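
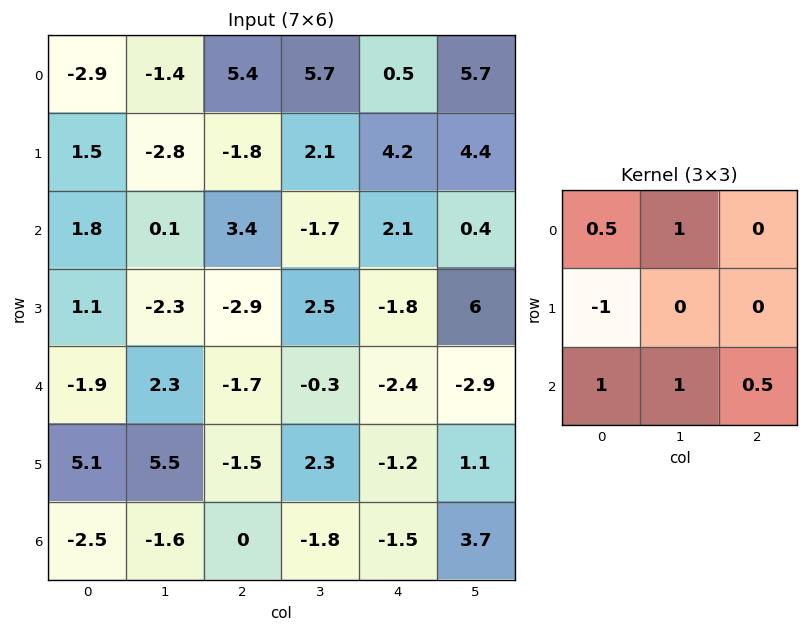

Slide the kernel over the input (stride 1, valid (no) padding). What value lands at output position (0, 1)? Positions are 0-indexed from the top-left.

The receptive field on the input at this output position is [-1.4 5.4 5.7 / -2.8 -1.8 2.1 / 0.1 3.4 -1.7]. Elementwise product with the kernel and sum: -1.4·0.5 + 5.4·1 + -2.8·-1 + 0.1·1 + 3.4·1 + -1.7·0.5.

10.15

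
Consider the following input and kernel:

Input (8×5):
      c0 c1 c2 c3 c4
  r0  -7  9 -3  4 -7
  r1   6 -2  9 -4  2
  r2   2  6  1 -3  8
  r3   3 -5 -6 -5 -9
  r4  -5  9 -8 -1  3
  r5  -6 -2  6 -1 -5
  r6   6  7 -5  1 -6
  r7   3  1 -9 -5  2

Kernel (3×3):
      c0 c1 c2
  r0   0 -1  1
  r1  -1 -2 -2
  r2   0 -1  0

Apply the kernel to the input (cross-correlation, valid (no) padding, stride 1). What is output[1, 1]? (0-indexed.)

The receptive field on the input at this output position is [-2 9 -4 / 6 1 -3 / -5 -6 -5]. Elementwise product with the kernel and sum: 9·-1 + -4·1 + 6·-1 + 1·-2 + -3·-2 + -6·-1.

-9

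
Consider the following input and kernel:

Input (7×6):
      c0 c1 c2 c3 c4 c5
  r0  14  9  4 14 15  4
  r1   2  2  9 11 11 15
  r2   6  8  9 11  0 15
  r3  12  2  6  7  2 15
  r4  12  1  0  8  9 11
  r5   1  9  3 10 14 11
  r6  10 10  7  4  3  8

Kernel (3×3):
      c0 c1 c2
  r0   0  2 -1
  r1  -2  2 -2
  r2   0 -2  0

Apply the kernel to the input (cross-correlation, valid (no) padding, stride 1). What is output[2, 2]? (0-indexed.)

4

The receptive field on the input at this output position is [9 11 0 / 6 7 2 / 0 8 9]. Elementwise product with the kernel and sum: 11·2 + 0·-1 + 6·-2 + 7·2 + 2·-2 + 8·-2.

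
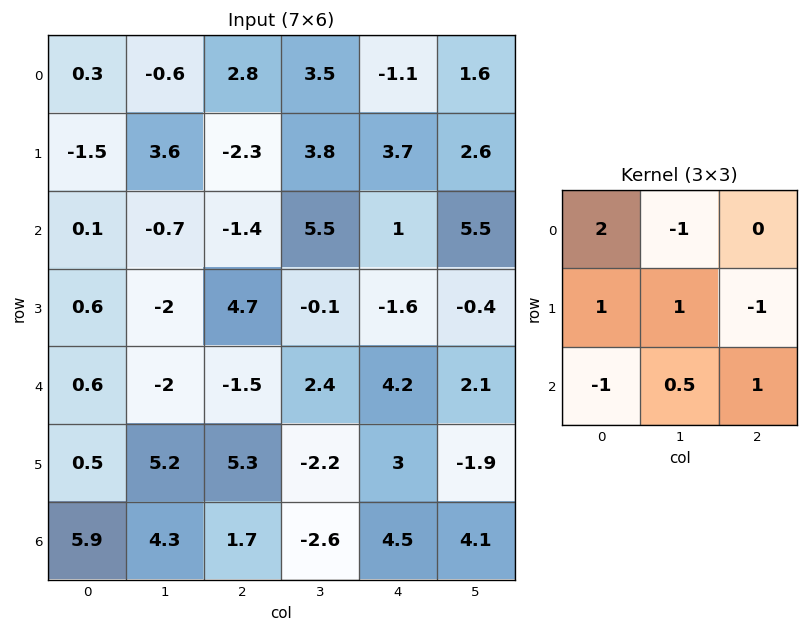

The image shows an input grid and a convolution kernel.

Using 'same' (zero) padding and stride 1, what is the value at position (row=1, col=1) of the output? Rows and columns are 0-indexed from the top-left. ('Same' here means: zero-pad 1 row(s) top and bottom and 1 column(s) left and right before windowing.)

The receptive field on the zero-padded input at this output position is [0.3 -0.6 2.8 / -1.5 3.6 -2.3 / 0.1 -0.7 -1.4]. Elementwise product with the kernel and sum: 0.3·2 + -0.6·-1 + -1.5·1 + 3.6·1 + -2.3·-1 + 0.1·-1 + -0.7·0.5 + -1.4·1.

3.75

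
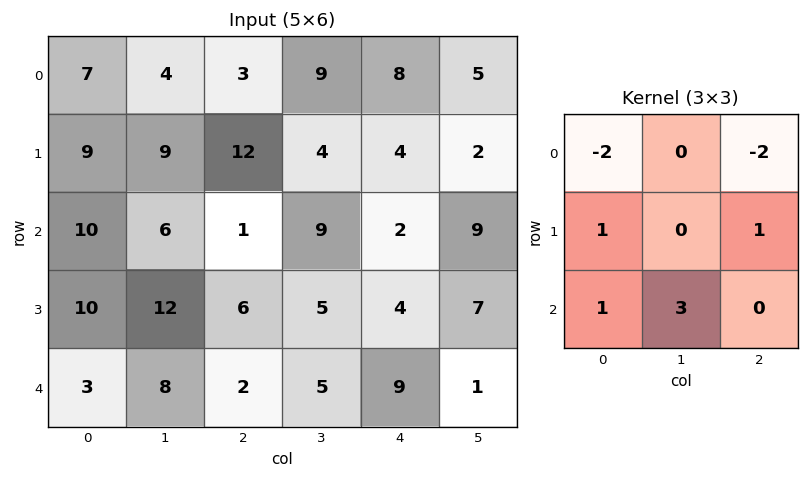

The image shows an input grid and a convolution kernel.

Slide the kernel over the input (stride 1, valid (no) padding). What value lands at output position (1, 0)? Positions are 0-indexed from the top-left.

15

The receptive field on the input at this output position is [9 9 12 / 10 6 1 / 10 12 6]. Elementwise product with the kernel and sum: 9·-2 + 12·-2 + 10·1 + 1·1 + 10·1 + 12·3.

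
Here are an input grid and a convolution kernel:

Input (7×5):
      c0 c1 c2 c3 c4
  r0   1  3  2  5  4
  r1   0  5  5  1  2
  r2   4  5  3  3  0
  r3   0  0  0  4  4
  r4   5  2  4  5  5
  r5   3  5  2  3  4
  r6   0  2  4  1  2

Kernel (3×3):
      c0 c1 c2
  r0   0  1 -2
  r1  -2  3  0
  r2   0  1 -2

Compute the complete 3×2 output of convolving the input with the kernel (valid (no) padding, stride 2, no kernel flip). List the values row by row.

Output[0,0]: The receptive field on the input at this output position is [1 3 2 / 0 5 5 / 4 5 3]. Elementwise product with the kernel and sum: 3·1 + 2·-2 + 0·-2 + 5·3 + 5·1 + 3·-2.

13 -7
-7 10
-3 -3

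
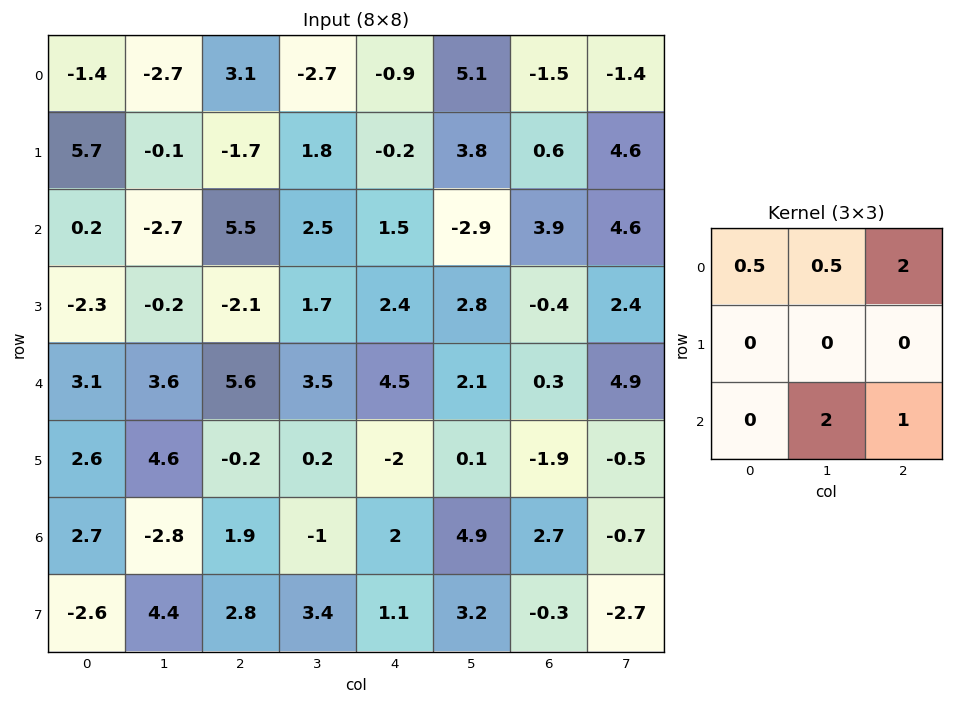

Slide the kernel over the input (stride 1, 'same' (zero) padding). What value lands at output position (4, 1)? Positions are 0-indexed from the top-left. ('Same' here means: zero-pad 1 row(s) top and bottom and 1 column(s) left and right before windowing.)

The receptive field on the zero-padded input at this output position is [-2.3 -0.2 -2.1 / 3.1 3.6 5.6 / 2.6 4.6 -0.2]. Elementwise product with the kernel and sum: -2.3·0.5 + -0.2·0.5 + -2.1·2 + 4.6·2 + -0.2·1.

3.55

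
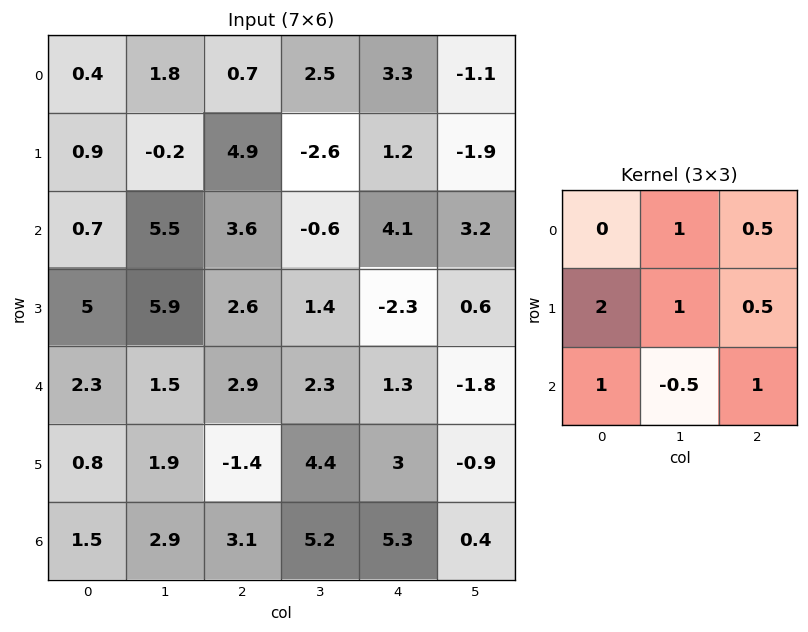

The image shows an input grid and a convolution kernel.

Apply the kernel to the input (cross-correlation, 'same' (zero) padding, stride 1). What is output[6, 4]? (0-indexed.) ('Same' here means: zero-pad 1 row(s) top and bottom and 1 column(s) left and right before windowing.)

18.45

The receptive field on the zero-padded input at this output position is [4.4 3 -0.9 / 5.2 5.3 0.4 / 0 0 0]. Elementwise product with the kernel and sum: 3·1 + -0.9·0.5 + 5.2·2 + 5.3·1 + 0.4·0.5 + 0·1 + 0·-0.5 + 0·1.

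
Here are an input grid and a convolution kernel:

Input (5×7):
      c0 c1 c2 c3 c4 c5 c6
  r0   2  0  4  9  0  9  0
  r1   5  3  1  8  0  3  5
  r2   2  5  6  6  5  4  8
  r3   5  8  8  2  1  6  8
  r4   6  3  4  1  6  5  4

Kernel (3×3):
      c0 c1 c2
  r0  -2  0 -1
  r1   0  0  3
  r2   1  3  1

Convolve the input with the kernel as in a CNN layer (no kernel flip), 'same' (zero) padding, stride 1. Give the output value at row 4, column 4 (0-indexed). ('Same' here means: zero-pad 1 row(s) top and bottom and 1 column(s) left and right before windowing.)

The receptive field on the zero-padded input at this output position is [2 1 6 / 1 6 5 / 0 0 0]. Elementwise product with the kernel and sum: 2·-2 + 6·-1 + 5·3 + 0·1 + 0·3 + 0·1.

5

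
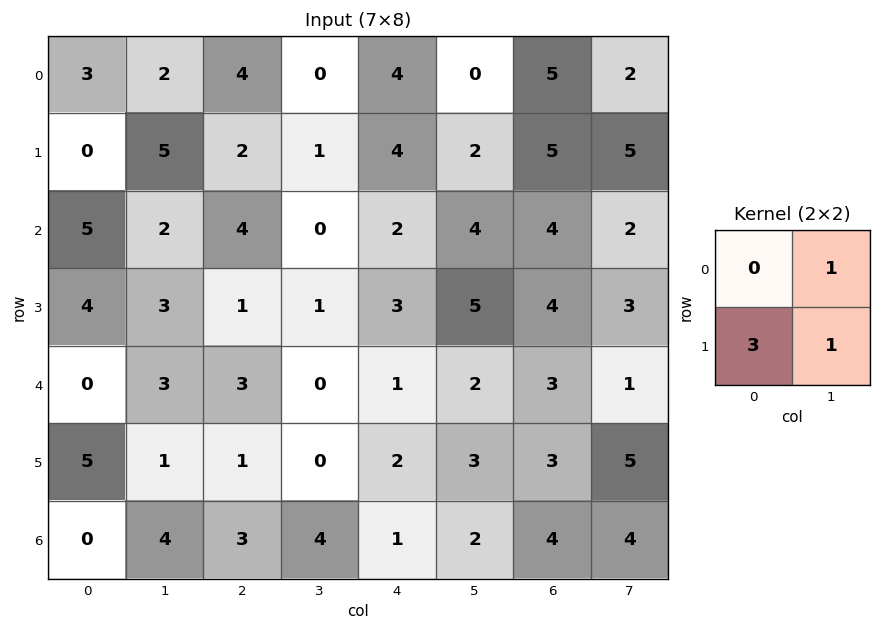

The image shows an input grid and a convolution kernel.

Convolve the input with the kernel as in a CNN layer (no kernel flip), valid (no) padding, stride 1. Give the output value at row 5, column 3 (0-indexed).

The receptive field on the input at this output position is [0 2 / 4 1]. Elementwise product with the kernel and sum: 2·1 + 4·3 + 1·1.

15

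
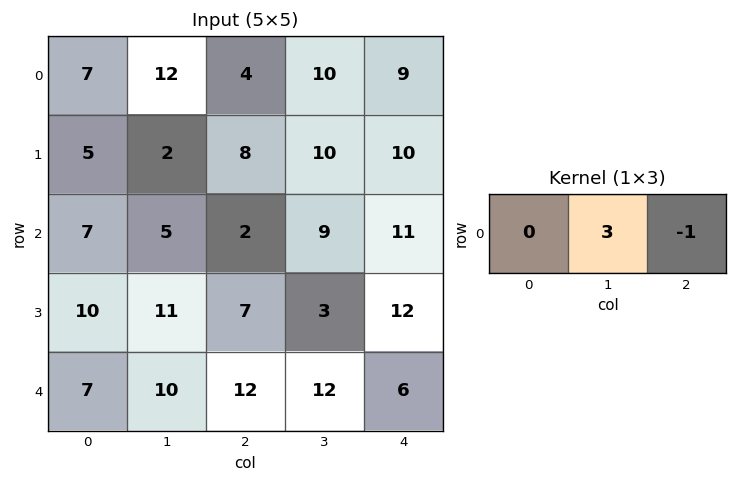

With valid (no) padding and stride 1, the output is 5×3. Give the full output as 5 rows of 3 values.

32 2 21
-2 14 20
13 -3 16
26 18 -3
18 24 30

Output[0,0]: The receptive field on the input at this output position is [7 12 4]. Elementwise product with the kernel and sum: 12·3 + 4·-1.
Output[0,1]: The receptive field on the input at this output position is [12 4 10]. Elementwise product with the kernel and sum: 4·3 + 10·-1.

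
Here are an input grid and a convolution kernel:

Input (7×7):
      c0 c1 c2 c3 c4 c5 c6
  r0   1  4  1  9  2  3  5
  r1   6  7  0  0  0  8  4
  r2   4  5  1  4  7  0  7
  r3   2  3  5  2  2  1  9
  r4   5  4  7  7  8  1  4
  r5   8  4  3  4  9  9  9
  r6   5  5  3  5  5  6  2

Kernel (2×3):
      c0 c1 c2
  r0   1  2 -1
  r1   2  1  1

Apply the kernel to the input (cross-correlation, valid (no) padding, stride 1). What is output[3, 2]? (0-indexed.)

36

The receptive field on the input at this output position is [5 2 2 / 7 7 8]. Elementwise product with the kernel and sum: 5·1 + 2·2 + 2·-1 + 7·2 + 7·1 + 8·1.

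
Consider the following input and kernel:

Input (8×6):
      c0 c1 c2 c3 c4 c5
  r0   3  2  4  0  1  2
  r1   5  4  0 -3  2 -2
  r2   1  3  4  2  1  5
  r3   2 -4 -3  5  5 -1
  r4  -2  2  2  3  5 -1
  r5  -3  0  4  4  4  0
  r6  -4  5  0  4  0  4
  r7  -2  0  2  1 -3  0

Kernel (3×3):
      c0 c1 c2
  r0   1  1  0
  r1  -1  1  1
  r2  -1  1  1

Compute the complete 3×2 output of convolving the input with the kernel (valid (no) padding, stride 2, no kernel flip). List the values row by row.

10 2
1 25
16 13

Output[0,0]: The receptive field on the input at this output position is [3 2 4 / 5 4 0 / 1 3 4]. Elementwise product with the kernel and sum: 3·1 + 2·1 + 5·-1 + 4·1 + 0·1 + 1·-1 + 3·1 + 4·1.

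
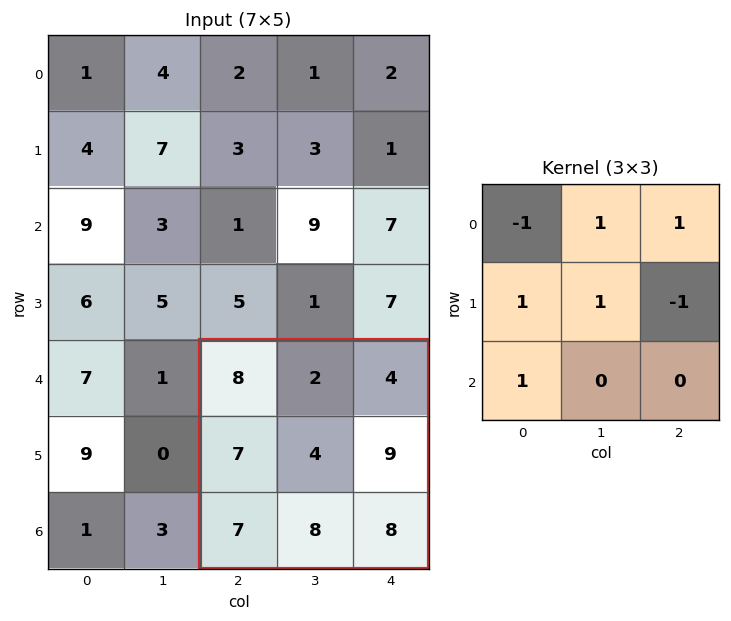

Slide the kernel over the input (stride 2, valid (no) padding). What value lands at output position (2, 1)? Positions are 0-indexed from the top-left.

7

The receptive field on the input at this output position is [8 2 4 / 7 4 9 / 7 8 8]. Elementwise product with the kernel and sum: 8·-1 + 2·1 + 4·1 + 7·1 + 4·1 + 9·-1 + 7·1.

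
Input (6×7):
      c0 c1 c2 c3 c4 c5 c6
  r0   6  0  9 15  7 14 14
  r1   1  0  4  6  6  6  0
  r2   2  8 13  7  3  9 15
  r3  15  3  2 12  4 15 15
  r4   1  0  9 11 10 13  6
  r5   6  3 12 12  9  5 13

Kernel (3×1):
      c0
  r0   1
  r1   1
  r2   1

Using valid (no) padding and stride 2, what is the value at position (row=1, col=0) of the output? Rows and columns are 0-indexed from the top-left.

18

The receptive field on the input at this output position is [2 / 15 / 1]. Elementwise product with the kernel and sum: 2·1 + 15·1 + 1·1.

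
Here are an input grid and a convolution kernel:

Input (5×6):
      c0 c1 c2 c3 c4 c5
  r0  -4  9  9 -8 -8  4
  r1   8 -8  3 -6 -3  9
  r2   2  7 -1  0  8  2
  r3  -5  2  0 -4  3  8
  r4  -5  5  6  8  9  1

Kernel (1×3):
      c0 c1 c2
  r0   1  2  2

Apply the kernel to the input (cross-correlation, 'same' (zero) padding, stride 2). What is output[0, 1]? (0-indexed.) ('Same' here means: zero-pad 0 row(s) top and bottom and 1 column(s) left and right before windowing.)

The receptive field on the zero-padded input at this output position is [9 9 -8]. Elementwise product with the kernel and sum: 9·1 + 9·2 + -8·2.

11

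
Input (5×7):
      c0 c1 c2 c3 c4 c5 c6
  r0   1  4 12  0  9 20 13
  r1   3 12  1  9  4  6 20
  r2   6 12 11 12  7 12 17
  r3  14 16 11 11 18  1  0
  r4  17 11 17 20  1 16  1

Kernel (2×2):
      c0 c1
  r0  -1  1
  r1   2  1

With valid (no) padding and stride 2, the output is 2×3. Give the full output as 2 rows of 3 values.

Output[0,0]: The receptive field on the input at this output position is [1 4 / 3 12]. Elementwise product with the kernel and sum: 1·-1 + 4·1 + 3·2 + 12·1.
Output[0,1]: The receptive field on the input at this output position is [12 0 / 1 9]. Elementwise product with the kernel and sum: 12·-1 + 0·1 + 1·2 + 9·1.

21 -1 25
50 34 42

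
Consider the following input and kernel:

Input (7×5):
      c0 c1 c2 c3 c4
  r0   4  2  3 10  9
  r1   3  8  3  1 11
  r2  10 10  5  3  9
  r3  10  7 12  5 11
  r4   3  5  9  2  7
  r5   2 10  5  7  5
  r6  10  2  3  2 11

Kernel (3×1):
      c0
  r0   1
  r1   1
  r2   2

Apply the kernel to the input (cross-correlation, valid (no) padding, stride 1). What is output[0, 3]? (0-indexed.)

17

The receptive field on the input at this output position is [10 / 1 / 3]. Elementwise product with the kernel and sum: 10·1 + 1·1 + 3·2.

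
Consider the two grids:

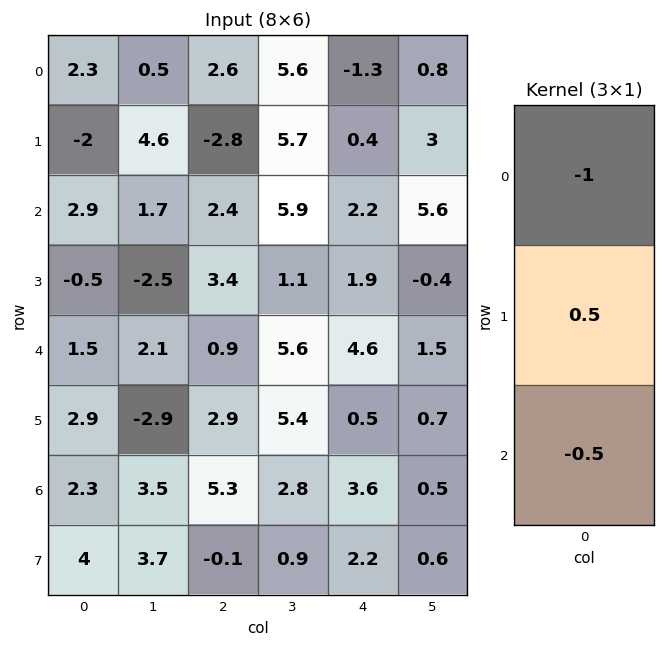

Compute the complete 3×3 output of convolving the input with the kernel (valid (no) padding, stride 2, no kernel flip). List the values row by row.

-4.75 -5.2 0.4
-3.9 -1.15 -3.55
-1.2 -2.1 -6.15

Output[0,0]: The receptive field on the input at this output position is [2.3 / -2 / 2.9]. Elementwise product with the kernel and sum: 2.3·-1 + -2·0.5 + 2.9·-0.5.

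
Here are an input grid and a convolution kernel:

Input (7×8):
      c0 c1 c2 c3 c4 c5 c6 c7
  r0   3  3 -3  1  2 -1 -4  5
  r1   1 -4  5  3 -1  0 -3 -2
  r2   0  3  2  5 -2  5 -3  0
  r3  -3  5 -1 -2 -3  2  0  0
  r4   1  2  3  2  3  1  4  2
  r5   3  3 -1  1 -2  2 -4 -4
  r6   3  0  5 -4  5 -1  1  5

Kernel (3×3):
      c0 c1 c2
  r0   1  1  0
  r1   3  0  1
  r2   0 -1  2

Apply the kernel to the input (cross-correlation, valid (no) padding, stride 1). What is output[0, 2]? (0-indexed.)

The receptive field on the input at this output position is [-3 1 2 / 5 3 -1 / 2 5 -2]. Elementwise product with the kernel and sum: -3·1 + 1·1 + 5·3 + -1·1 + 5·-1 + -2·2.

3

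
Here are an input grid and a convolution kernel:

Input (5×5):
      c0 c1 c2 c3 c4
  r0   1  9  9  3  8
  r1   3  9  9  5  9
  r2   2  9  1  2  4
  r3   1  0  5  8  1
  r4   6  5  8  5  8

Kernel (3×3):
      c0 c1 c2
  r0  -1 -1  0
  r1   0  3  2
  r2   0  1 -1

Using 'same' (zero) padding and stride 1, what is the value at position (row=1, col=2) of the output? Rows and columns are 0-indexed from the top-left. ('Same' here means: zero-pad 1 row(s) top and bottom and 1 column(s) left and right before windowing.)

18

The receptive field on the zero-padded input at this output position is [9 9 3 / 9 9 5 / 9 1 2]. Elementwise product with the kernel and sum: 9·-1 + 9·-1 + 9·3 + 5·2 + 1·1 + 2·-1.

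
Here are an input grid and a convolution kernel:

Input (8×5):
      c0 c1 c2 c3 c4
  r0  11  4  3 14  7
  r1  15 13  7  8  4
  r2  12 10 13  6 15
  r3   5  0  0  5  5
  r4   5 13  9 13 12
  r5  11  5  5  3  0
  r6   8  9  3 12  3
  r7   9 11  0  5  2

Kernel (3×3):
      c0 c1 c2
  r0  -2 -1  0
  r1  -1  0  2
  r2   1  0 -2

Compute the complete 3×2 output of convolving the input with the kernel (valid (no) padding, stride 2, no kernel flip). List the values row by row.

Output[0,0]: The receptive field on the input at this output position is [11 4 3 / 15 13 7 / 12 10 13]. Elementwise product with the kernel and sum: 11·-2 + 4·-1 + 15·-1 + 7·2 + 12·1 + 13·-2.
Output[0,1]: The receptive field on the input at this output position is [3 14 7 / 7 8 4 / 13 6 15]. Elementwise product with the kernel and sum: 3·-2 + 14·-1 + 7·-1 + 4·2 + 13·1 + 15·-2.

-41 -36
-52 -37
-22 -39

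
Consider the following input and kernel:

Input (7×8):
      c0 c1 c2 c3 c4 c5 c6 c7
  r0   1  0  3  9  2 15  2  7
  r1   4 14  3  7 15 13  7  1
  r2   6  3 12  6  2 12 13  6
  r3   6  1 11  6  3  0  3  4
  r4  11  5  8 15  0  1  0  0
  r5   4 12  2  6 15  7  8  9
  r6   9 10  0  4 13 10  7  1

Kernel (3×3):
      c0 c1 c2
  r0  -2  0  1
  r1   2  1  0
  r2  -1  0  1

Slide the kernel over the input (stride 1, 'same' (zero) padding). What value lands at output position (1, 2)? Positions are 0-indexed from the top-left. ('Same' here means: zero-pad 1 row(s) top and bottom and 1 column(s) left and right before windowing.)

43

The receptive field on the zero-padded input at this output position is [0 3 9 / 14 3 7 / 3 12 6]. Elementwise product with the kernel and sum: 0·-2 + 9·1 + 14·2 + 3·1 + 3·-1 + 6·1.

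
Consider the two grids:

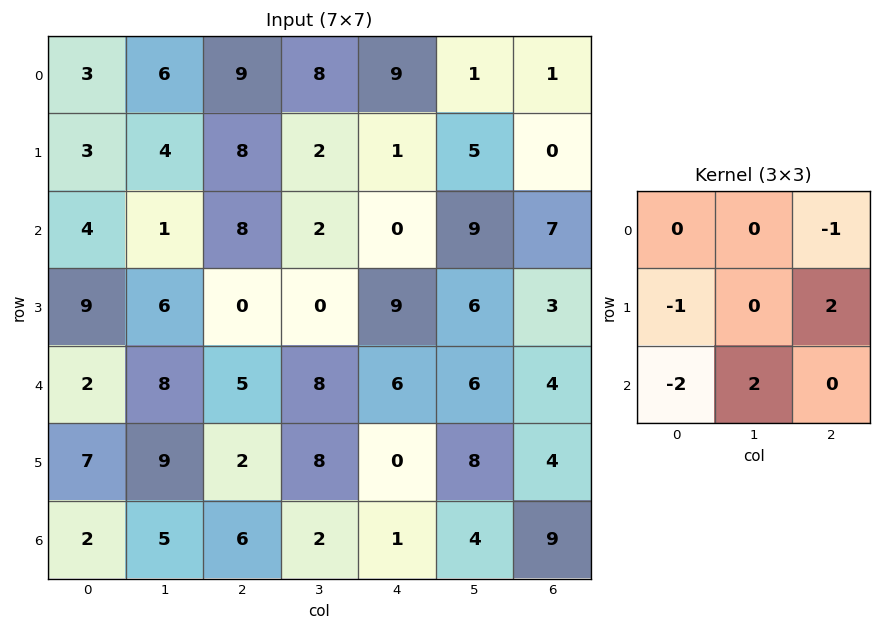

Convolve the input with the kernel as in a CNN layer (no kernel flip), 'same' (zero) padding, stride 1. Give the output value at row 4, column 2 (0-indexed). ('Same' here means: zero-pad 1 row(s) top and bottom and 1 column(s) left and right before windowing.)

-6

The receptive field on the zero-padded input at this output position is [6 0 0 / 8 5 8 / 9 2 8]. Elementwise product with the kernel and sum: 0·-1 + 8·-1 + 8·2 + 9·-2 + 2·2.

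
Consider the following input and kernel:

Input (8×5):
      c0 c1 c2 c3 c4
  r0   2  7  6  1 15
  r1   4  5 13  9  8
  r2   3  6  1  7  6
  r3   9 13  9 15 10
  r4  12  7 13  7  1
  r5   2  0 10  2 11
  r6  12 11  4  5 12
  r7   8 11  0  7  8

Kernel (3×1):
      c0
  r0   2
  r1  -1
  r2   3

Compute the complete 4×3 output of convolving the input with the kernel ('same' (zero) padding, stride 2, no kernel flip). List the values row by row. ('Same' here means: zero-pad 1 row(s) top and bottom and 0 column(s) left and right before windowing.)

10 33 9
32 52 40
12 35 52
16 16 34

Output[0,0]: The receptive field on the zero-padded input at this output position is [0 / 2 / 4]. Elementwise product with the kernel and sum: 0·2 + 2·-1 + 4·3.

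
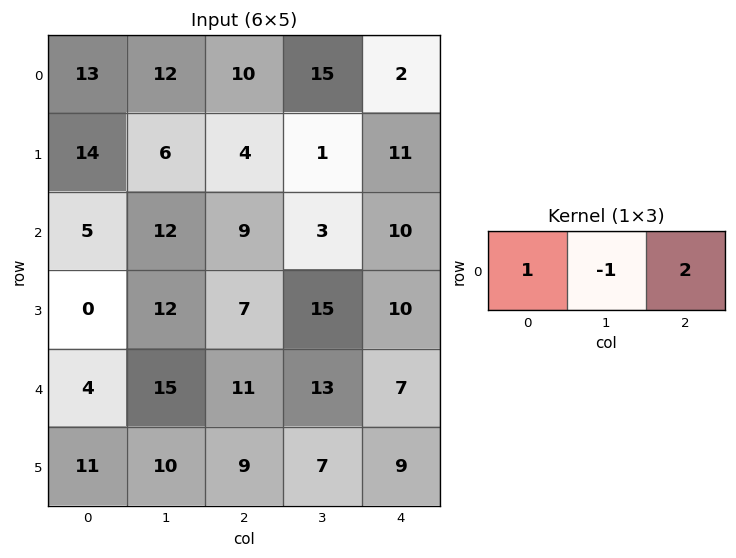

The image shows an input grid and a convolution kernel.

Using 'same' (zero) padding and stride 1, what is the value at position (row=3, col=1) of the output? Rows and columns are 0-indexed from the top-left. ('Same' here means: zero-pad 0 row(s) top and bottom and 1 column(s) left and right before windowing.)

2

The receptive field on the zero-padded input at this output position is [0 12 7]. Elementwise product with the kernel and sum: 0·1 + 12·-1 + 7·2.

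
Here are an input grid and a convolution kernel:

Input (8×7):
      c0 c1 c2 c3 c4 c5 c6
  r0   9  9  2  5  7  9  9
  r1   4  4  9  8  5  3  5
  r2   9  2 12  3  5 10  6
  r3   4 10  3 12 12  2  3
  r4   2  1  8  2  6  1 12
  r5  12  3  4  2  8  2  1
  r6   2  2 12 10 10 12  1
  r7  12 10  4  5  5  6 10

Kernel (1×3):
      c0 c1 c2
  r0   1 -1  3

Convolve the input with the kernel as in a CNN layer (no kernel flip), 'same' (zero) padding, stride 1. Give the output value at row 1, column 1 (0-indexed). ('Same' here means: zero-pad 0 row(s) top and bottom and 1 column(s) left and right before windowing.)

The receptive field on the zero-padded input at this output position is [4 4 9]. Elementwise product with the kernel and sum: 4·1 + 4·-1 + 9·3.

27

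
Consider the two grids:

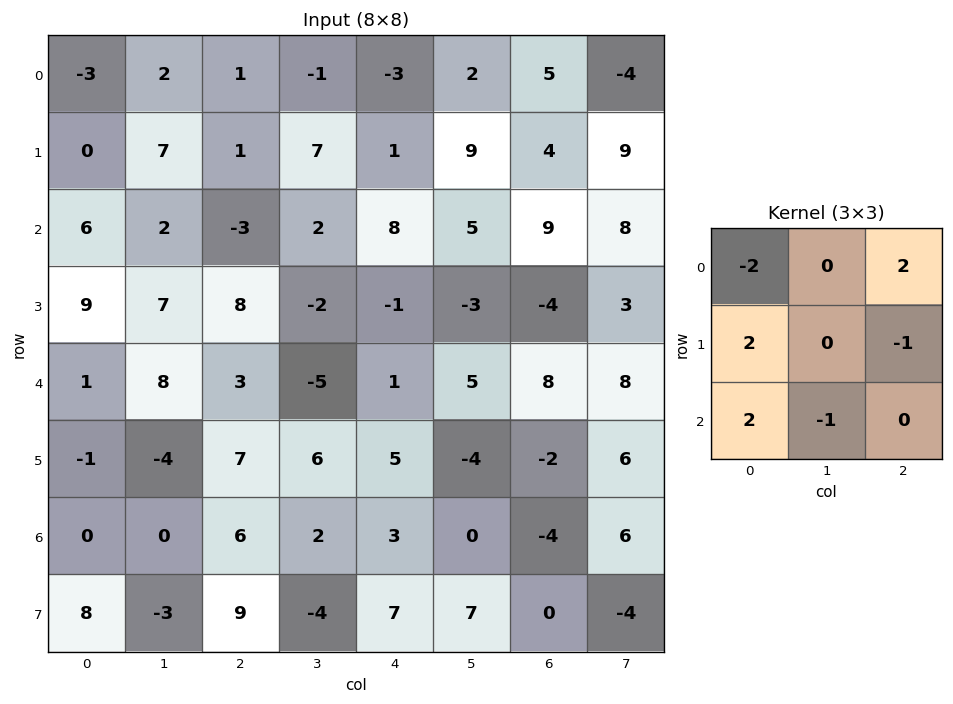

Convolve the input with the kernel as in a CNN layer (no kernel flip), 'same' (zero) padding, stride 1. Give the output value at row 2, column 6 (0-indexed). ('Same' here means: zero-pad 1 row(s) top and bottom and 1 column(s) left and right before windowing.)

0

The receptive field on the zero-padded input at this output position is [9 4 9 / 5 9 8 / -3 -4 3]. Elementwise product with the kernel and sum: 9·-2 + 9·2 + 5·2 + 8·-1 + -3·2 + -4·-1.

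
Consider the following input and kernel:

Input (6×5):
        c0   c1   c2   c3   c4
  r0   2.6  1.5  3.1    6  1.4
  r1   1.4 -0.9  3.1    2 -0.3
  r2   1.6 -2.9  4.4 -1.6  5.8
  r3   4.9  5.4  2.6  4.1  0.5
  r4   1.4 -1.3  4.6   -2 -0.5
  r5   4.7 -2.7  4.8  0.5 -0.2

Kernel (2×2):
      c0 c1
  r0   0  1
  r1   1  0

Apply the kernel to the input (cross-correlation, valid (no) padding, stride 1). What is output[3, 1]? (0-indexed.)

The receptive field on the input at this output position is [5.4 2.6 / -1.3 4.6]. Elementwise product with the kernel and sum: 2.6·1 + -1.3·1.

1.3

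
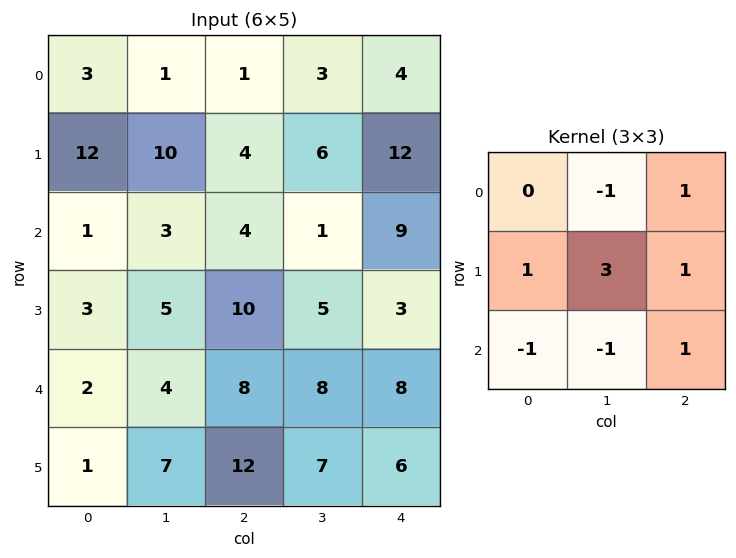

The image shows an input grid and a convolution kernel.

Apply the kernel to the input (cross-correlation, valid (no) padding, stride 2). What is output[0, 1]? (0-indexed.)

The receptive field on the input at this output position is [1 3 4 / 4 6 12 / 4 1 9]. Elementwise product with the kernel and sum: 3·-1 + 4·1 + 4·1 + 6·3 + 12·1 + 4·-1 + 1·-1 + 9·1.

39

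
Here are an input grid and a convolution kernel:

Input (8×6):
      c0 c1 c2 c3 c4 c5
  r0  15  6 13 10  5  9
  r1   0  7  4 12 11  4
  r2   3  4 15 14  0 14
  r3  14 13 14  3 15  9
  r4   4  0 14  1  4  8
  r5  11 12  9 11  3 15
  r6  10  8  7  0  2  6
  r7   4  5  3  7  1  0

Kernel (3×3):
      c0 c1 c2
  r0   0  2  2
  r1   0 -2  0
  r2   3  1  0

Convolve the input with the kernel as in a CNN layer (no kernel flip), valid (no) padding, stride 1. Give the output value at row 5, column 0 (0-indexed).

43

The receptive field on the input at this output position is [11 12 9 / 10 8 7 / 4 5 3]. Elementwise product with the kernel and sum: 12·2 + 9·2 + 8·-2 + 4·3 + 5·1.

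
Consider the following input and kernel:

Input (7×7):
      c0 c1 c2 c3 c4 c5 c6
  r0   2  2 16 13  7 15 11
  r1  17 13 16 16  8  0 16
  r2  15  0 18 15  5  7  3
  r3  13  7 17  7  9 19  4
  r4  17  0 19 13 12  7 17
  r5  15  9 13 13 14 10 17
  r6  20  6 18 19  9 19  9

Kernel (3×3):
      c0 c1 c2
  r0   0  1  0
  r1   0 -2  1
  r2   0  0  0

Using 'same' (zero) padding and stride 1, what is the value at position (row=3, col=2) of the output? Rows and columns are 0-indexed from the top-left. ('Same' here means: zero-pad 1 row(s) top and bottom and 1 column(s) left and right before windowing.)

-9

The receptive field on the zero-padded input at this output position is [0 18 15 / 7 17 7 / 0 19 13]. Elementwise product with the kernel and sum: 18·1 + 17·-2 + 7·1.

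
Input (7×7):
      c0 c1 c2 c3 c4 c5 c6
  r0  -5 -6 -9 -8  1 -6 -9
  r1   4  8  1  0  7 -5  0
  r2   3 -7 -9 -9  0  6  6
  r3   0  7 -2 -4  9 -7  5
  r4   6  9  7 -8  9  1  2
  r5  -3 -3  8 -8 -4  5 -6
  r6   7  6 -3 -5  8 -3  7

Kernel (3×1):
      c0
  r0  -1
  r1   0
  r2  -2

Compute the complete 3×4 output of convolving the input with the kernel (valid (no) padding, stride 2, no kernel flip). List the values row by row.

-1 27 -1 -3
-15 -5 -18 -10
-20 -1 -25 -16

Output[0,0]: The receptive field on the input at this output position is [-5 / 4 / 3]. Elementwise product with the kernel and sum: -5·-1 + 3·-2.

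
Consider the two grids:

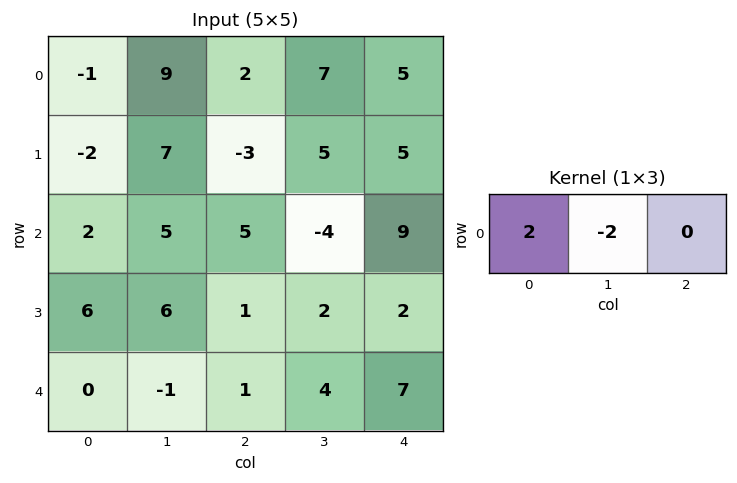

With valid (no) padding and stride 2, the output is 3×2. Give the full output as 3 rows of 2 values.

Output[0,0]: The receptive field on the input at this output position is [-1 9 2]. Elementwise product with the kernel and sum: -1·2 + 9·-2.
Output[0,1]: The receptive field on the input at this output position is [2 7 5]. Elementwise product with the kernel and sum: 2·2 + 7·-2.

-20 -10
-6 18
2 -6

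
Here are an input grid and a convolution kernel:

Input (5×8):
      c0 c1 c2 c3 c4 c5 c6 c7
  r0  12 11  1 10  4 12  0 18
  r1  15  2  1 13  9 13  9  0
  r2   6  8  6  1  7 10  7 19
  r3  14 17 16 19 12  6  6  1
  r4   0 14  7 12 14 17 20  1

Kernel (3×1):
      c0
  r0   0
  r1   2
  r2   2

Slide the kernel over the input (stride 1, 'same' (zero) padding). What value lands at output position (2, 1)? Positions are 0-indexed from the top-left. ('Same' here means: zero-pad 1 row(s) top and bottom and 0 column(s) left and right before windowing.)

The receptive field on the zero-padded input at this output position is [2 / 8 / 17]. Elementwise product with the kernel and sum: 8·2 + 17·2.

50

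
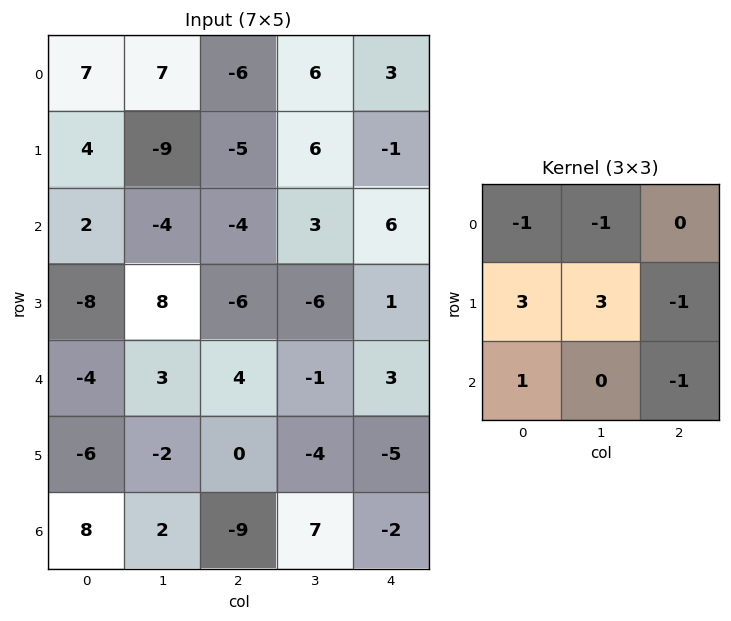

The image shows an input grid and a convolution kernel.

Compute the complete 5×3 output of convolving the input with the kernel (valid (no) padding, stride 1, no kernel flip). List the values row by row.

-18 -56 -6
1 1 -17
0 24 -35
-13 22 23
-6 -14 -17

Output[0,0]: The receptive field on the input at this output position is [7 7 -6 / 4 -9 -5 / 2 -4 -4]. Elementwise product with the kernel and sum: 7·-1 + 7·-1 + 4·3 + -9·3 + -5·-1 + 2·1 + -4·-1.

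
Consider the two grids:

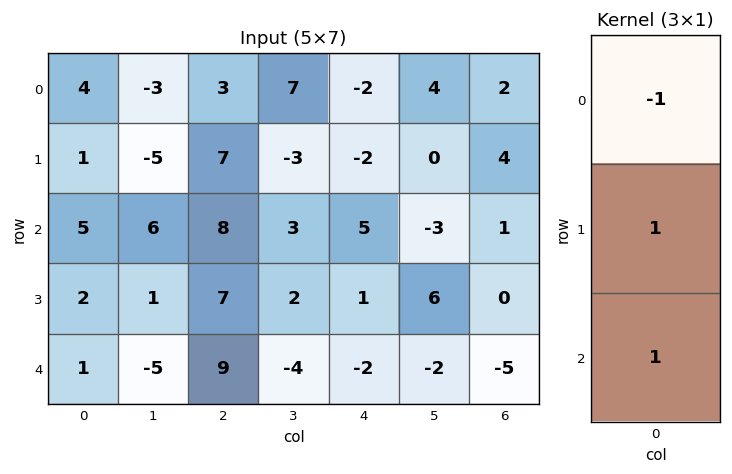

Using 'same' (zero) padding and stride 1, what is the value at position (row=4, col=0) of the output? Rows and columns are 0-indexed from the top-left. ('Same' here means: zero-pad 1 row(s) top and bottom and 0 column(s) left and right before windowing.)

The receptive field on the zero-padded input at this output position is [2 / 1 / 0]. Elementwise product with the kernel and sum: 2·-1 + 1·1 + 0·1.

-1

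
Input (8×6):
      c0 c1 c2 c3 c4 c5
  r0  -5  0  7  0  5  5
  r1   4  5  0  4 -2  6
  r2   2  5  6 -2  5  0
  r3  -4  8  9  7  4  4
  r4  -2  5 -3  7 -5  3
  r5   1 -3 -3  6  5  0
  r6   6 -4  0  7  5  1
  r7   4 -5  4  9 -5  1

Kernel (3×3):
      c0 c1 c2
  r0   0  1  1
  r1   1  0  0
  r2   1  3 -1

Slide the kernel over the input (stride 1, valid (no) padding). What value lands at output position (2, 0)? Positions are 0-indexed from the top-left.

The receptive field on the input at this output position is [2 5 6 / -4 8 9 / -2 5 -3]. Elementwise product with the kernel and sum: 5·1 + 6·1 + -4·1 + -2·1 + 5·3 + -3·-1.

23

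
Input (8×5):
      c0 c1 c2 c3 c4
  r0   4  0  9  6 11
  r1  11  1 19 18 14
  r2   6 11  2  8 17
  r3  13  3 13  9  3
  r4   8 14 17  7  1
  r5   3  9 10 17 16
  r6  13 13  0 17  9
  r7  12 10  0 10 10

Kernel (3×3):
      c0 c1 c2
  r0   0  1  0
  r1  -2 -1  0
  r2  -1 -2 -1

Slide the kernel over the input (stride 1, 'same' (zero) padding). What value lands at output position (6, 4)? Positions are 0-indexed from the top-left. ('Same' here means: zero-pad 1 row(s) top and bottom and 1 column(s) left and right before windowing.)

-57

The receptive field on the zero-padded input at this output position is [17 16 0 / 17 9 0 / 10 10 0]. Elementwise product with the kernel and sum: 16·1 + 17·-2 + 9·-1 + 10·-1 + 10·-2 + 0·-1.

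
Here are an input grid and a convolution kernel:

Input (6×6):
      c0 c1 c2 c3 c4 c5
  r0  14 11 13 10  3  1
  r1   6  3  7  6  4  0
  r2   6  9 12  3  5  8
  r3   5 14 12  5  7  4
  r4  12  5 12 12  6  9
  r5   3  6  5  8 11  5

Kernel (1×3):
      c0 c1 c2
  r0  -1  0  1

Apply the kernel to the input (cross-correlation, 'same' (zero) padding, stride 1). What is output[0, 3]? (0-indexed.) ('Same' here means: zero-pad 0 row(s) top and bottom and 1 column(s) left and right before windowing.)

-10

The receptive field on the zero-padded input at this output position is [13 10 3]. Elementwise product with the kernel and sum: 13·-1 + 3·1.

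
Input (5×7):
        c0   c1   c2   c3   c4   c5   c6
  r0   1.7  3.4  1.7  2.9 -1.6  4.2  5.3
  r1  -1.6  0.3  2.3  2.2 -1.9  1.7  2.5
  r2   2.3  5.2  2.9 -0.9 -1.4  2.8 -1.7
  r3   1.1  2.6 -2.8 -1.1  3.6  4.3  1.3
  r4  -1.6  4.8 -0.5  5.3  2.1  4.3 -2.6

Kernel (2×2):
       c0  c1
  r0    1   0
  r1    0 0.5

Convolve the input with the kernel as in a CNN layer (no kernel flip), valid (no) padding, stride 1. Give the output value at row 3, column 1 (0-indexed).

2.35

The receptive field on the input at this output position is [2.6 -2.8 / 4.8 -0.5]. Elementwise product with the kernel and sum: 2.6·1 + -0.5·0.5.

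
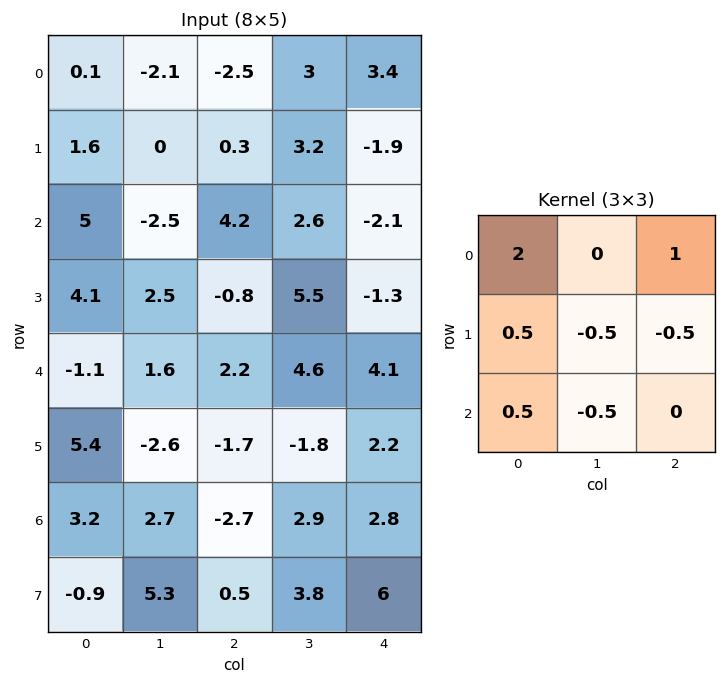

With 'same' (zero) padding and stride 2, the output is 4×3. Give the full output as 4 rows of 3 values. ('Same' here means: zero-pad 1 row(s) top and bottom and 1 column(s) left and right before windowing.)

0.2 -1.45 2.35
-3.3 0.2 12.15
-0.45 7.45 9.25
-5.1 -3.35 -4.65

Output[0,0]: The receptive field on the zero-padded input at this output position is [0 0 0 / 0 0.1 -2.1 / 0 1.6 0]. Elementwise product with the kernel and sum: 0·2 + 0·1 + 0·0.5 + 0.1·-0.5 + -2.1·-0.5 + 0·0.5 + 1.6·-0.5.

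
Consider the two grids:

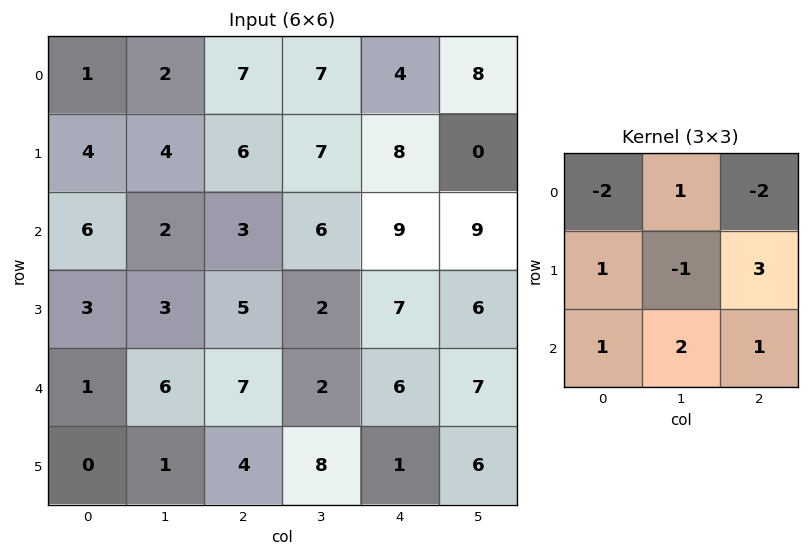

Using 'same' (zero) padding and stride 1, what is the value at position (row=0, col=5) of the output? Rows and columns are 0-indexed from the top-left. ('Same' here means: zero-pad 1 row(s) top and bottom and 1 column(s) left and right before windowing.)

4

The receptive field on the zero-padded input at this output position is [0 0 0 / 4 8 0 / 8 0 0]. Elementwise product with the kernel and sum: 0·-2 + 0·1 + 0·-2 + 4·1 + 8·-1 + 0·3 + 8·1 + 0·2 + 0·1.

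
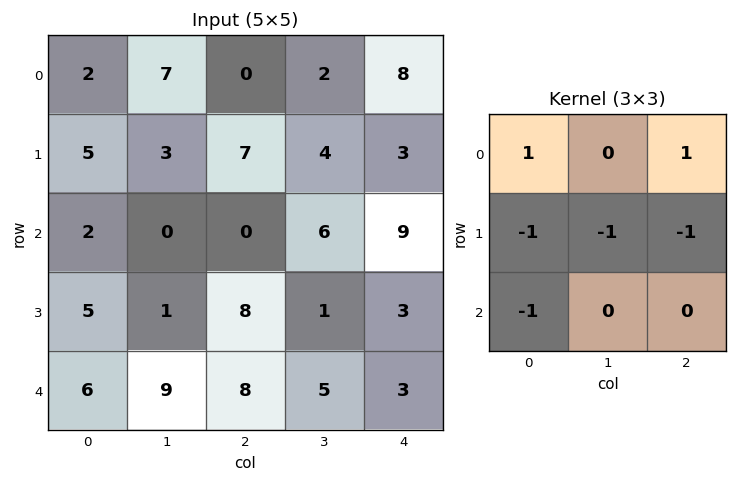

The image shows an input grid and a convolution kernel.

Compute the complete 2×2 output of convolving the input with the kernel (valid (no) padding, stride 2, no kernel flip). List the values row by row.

-15 -6
-18 -11

Output[0,0]: The receptive field on the input at this output position is [2 7 0 / 5 3 7 / 2 0 0]. Elementwise product with the kernel and sum: 2·1 + 0·1 + 5·-1 + 3·-1 + 7·-1 + 2·-1.
Output[0,1]: The receptive field on the input at this output position is [0 2 8 / 7 4 3 / 0 6 9]. Elementwise product with the kernel and sum: 0·1 + 8·1 + 7·-1 + 4·-1 + 3·-1 + 0·-1.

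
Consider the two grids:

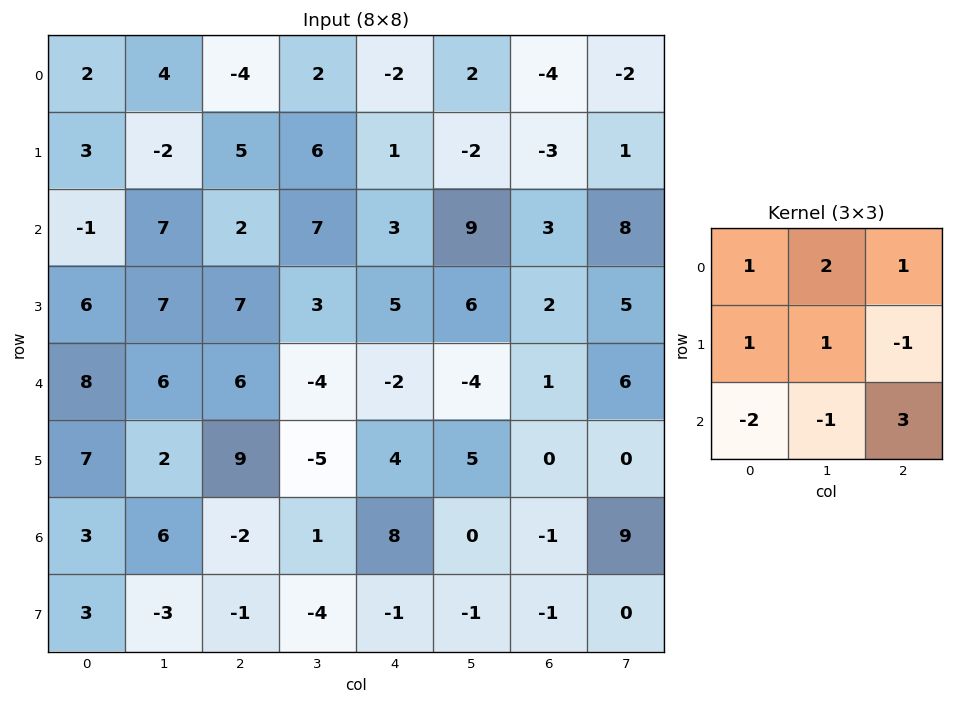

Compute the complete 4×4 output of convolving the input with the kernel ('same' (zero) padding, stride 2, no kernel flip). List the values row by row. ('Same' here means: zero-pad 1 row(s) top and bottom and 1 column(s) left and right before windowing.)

Output[0,0]: The receptive field on the zero-padded input at this output position is [0 0 0 / 0 2 4 / 0 3 -2]. Elementwise product with the kernel and sum: 0·1 + 0·2 + 0·1 + 0·1 + 2·1 + 4·-1 + 0·-2 + 3·-1 + -2·3.

-11 15 -21 10
11 4 14 -2
20 12 38 -4
1 13 23 -2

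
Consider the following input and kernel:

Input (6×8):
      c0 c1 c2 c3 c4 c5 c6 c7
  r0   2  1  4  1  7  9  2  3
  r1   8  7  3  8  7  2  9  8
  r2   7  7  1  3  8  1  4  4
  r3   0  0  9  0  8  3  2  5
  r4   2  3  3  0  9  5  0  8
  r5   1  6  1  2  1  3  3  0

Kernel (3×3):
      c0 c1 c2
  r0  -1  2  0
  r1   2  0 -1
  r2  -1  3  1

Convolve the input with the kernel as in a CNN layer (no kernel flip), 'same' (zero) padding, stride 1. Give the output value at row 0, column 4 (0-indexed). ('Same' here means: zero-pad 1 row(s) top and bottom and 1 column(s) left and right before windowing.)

The receptive field on the zero-padded input at this output position is [0 0 0 / 1 7 9 / 8 7 2]. Elementwise product with the kernel and sum: 0·-1 + 0·2 + 1·2 + 9·-1 + 8·-1 + 7·3 + 2·1.

8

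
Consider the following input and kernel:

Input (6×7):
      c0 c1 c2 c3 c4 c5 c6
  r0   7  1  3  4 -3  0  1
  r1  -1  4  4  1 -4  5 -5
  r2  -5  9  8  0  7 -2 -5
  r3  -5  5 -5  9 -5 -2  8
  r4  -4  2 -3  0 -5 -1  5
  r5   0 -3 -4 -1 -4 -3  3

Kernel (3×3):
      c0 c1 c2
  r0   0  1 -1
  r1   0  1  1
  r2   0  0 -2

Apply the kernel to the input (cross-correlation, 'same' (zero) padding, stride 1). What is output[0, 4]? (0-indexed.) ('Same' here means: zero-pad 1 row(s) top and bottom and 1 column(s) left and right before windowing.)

The receptive field on the zero-padded input at this output position is [0 0 0 / 4 -3 0 / 1 -4 5]. Elementwise product with the kernel and sum: 0·1 + 0·-1 + -3·1 + 0·1 + 5·-2.

-13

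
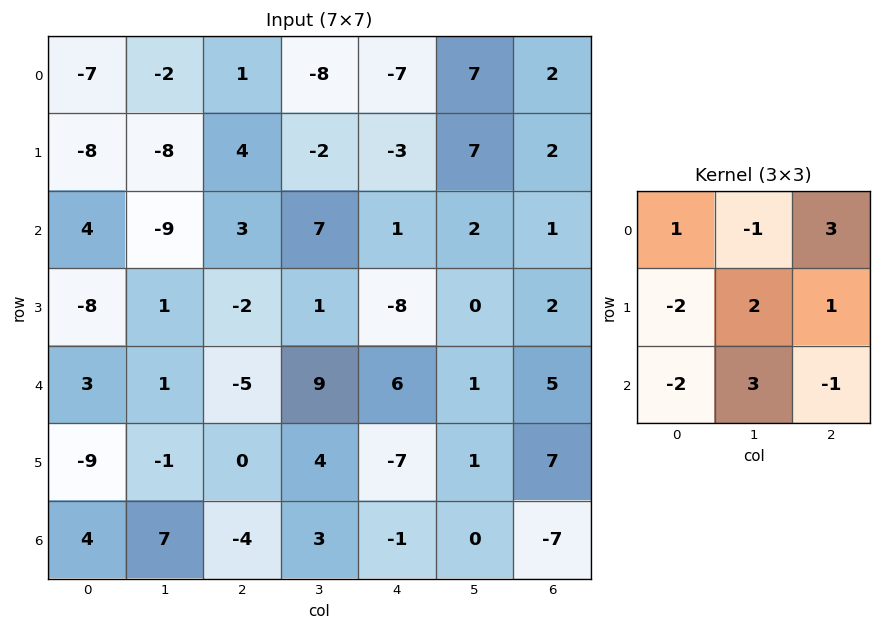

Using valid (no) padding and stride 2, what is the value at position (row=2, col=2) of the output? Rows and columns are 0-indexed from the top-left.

The receptive field on the input at this output position is [6 1 5 / -7 1 7 / -1 0 -7]. Elementwise product with the kernel and sum: 6·1 + 1·-1 + 5·3 + -7·-2 + 1·2 + 7·1 + -1·-2 + 0·3 + -7·-1.

52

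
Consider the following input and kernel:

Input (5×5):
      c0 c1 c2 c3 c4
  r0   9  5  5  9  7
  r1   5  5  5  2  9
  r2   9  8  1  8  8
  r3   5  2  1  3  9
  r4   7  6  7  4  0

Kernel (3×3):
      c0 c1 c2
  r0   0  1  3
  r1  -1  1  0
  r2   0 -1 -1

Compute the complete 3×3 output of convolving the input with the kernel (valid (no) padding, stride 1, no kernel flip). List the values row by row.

11 23 11
16 0 24
-5 13 30

Output[0,0]: The receptive field on the input at this output position is [9 5 5 / 5 5 5 / 9 8 1]. Elementwise product with the kernel and sum: 5·1 + 5·3 + 5·-1 + 5·1 + 8·-1 + 1·-1.
Output[0,1]: The receptive field on the input at this output position is [5 5 9 / 5 5 2 / 8 1 8]. Elementwise product with the kernel and sum: 5·1 + 9·3 + 5·-1 + 5·1 + 1·-1 + 8·-1.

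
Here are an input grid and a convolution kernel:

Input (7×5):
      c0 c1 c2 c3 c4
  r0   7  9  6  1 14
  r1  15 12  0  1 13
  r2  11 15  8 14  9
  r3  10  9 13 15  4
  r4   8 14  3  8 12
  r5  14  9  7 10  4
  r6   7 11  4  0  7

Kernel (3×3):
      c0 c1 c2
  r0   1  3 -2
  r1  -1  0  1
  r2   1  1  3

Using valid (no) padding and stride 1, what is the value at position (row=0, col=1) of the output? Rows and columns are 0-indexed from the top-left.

The receptive field on the input at this output position is [9 6 1 / 12 0 1 / 15 8 14]. Elementwise product with the kernel and sum: 9·1 + 6·3 + 1·-2 + 12·-1 + 1·1 + 15·1 + 8·1 + 14·3.

79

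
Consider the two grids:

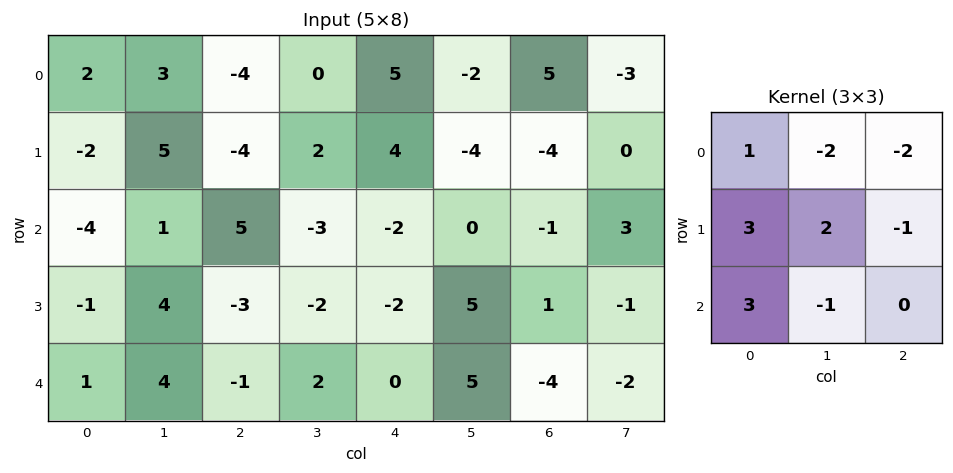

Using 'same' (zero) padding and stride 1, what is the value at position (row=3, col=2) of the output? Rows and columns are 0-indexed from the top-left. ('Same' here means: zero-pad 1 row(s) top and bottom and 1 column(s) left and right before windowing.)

18

The receptive field on the zero-padded input at this output position is [1 5 -3 / 4 -3 -2 / 4 -1 2]. Elementwise product with the kernel and sum: 1·1 + 5·-2 + -3·-2 + 4·3 + -3·2 + -2·-1 + 4·3 + -1·-1.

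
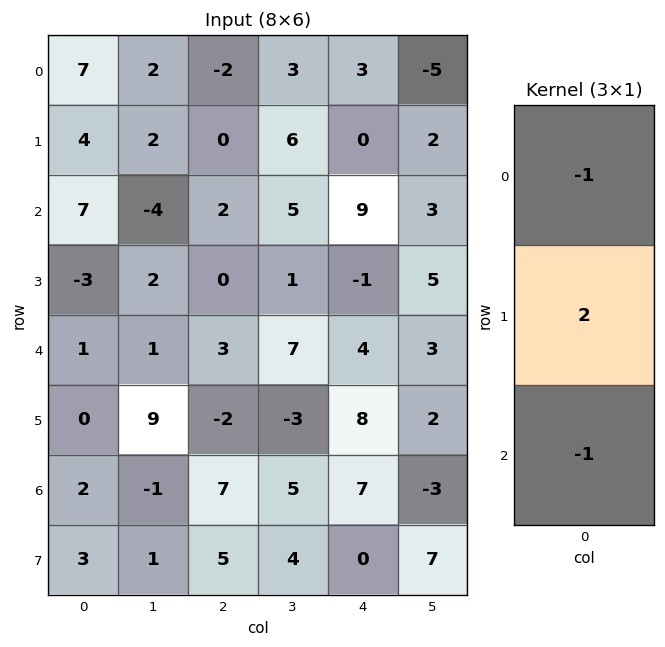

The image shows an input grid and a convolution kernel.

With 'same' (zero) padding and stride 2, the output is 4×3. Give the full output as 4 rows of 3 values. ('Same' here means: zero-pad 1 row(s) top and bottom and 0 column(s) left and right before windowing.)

10 -4 6
13 4 19
5 8 1
1 11 6

Output[0,0]: The receptive field on the zero-padded input at this output position is [0 / 7 / 4]. Elementwise product with the kernel and sum: 0·-1 + 7·2 + 4·-1.
Output[0,1]: The receptive field on the zero-padded input at this output position is [0 / -2 / 0]. Elementwise product with the kernel and sum: 0·-1 + -2·2 + 0·-1.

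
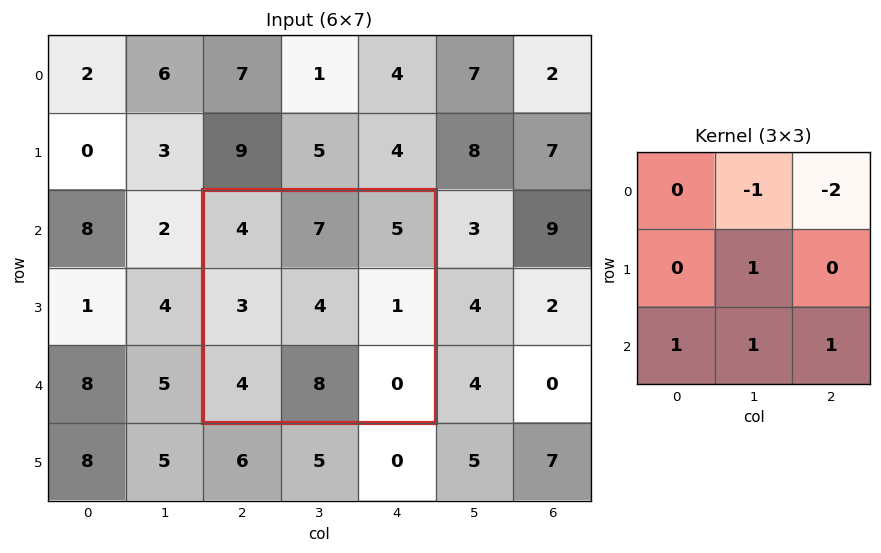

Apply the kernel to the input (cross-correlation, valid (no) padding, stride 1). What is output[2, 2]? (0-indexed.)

-1

The receptive field on the input at this output position is [4 7 5 / 3 4 1 / 4 8 0]. Elementwise product with the kernel and sum: 7·-1 + 5·-2 + 4·1 + 4·1 + 8·1 + 0·1.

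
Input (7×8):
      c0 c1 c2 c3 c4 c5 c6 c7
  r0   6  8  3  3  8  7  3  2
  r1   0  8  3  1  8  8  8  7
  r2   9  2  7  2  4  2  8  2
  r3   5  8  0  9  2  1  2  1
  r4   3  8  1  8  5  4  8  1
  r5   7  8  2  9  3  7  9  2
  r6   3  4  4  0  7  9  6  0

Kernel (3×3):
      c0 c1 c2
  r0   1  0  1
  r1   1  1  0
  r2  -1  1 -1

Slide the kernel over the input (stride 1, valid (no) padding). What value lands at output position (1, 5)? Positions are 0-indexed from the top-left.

25

The receptive field on the input at this output position is [8 8 7 / 2 8 2 / 1 2 1]. Elementwise product with the kernel and sum: 8·1 + 7·1 + 2·1 + 8·1 + 1·-1 + 2·1 + 1·-1.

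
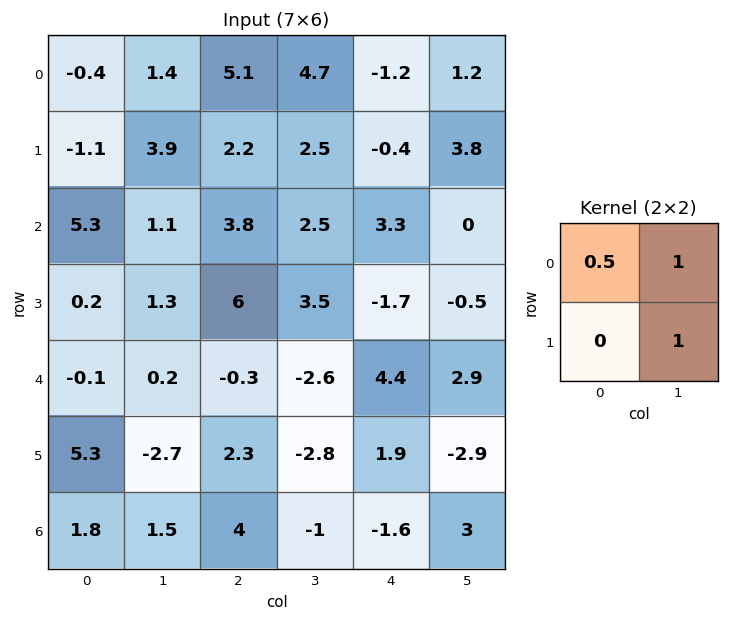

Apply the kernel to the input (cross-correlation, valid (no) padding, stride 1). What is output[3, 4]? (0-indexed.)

The receptive field on the input at this output position is [-1.7 -0.5 / 4.4 2.9]. Elementwise product with the kernel and sum: -1.7·0.5 + -0.5·1 + 2.9·1.

1.55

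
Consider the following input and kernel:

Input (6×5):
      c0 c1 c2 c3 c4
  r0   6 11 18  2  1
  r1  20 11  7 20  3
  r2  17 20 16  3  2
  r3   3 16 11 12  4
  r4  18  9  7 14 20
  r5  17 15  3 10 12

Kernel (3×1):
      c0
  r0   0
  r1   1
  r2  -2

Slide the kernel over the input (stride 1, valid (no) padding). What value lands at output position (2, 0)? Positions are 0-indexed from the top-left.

-33

The receptive field on the input at this output position is [17 / 3 / 18]. Elementwise product with the kernel and sum: 3·1 + 18·-2.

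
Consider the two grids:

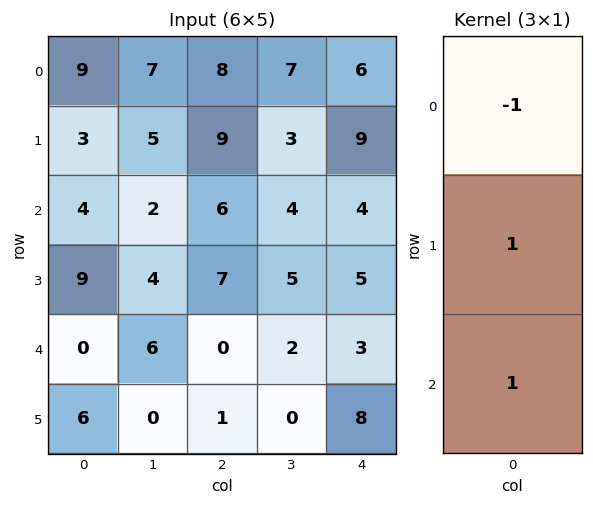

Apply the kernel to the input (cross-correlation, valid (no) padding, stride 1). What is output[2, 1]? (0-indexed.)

The receptive field on the input at this output position is [2 / 4 / 6]. Elementwise product with the kernel and sum: 2·-1 + 4·1 + 6·1.

8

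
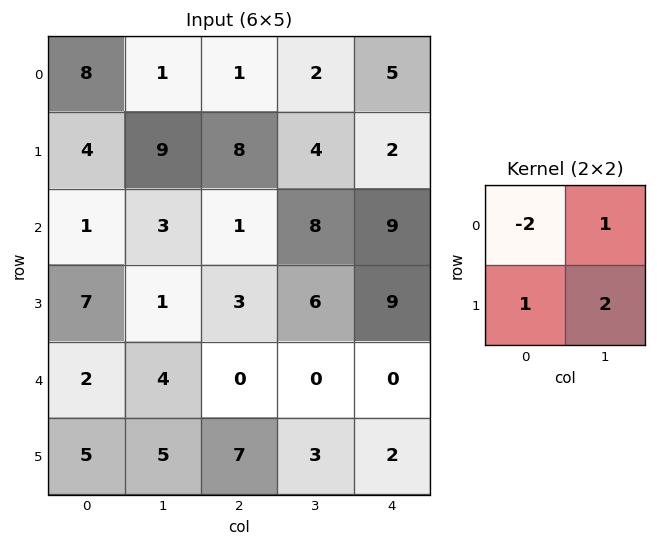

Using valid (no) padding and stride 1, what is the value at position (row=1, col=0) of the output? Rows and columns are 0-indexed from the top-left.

The receptive field on the input at this output position is [4 9 / 1 3]. Elementwise product with the kernel and sum: 4·-2 + 9·1 + 1·1 + 3·2.

8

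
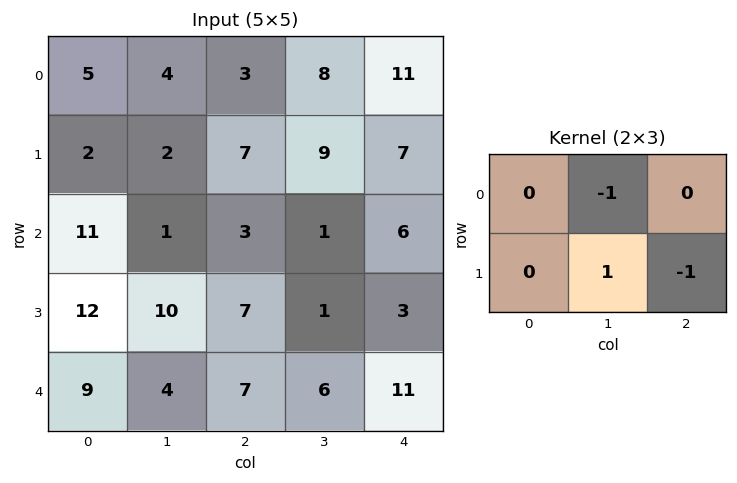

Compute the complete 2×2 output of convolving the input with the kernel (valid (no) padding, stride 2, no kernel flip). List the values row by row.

Output[0,0]: The receptive field on the input at this output position is [5 4 3 / 2 2 7]. Elementwise product with the kernel and sum: 4·-1 + 2·1 + 7·-1.
Output[0,1]: The receptive field on the input at this output position is [3 8 11 / 7 9 7]. Elementwise product with the kernel and sum: 8·-1 + 9·1 + 7·-1.

-9 -6
2 -3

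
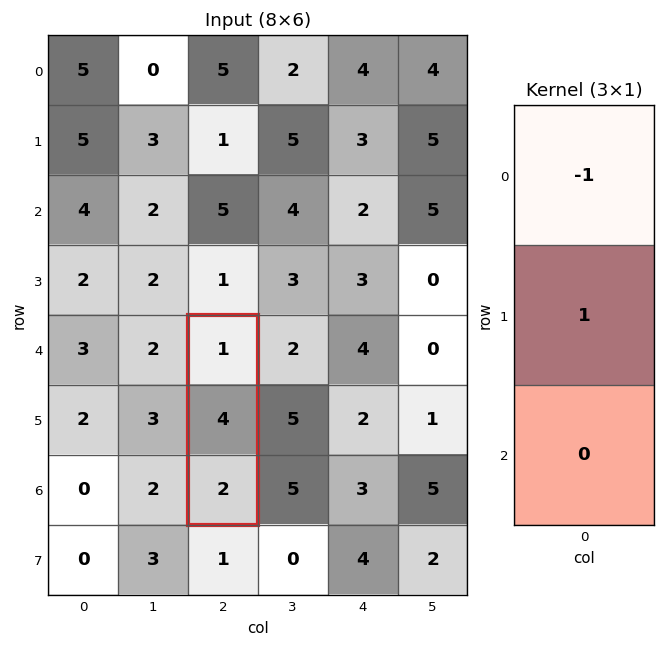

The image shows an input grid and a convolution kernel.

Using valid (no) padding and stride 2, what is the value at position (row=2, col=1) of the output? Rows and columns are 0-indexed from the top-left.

The receptive field on the input at this output position is [1 / 4 / 2]. Elementwise product with the kernel and sum: 1·-1 + 4·1.

3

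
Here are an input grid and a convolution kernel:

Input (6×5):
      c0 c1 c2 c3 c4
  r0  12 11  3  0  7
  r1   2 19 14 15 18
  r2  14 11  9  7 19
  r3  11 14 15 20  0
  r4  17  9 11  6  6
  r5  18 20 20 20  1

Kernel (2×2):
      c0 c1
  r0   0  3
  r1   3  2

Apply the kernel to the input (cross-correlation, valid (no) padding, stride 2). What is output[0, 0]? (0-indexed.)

The receptive field on the input at this output position is [12 11 / 2 19]. Elementwise product with the kernel and sum: 11·3 + 2·3 + 19·2.

77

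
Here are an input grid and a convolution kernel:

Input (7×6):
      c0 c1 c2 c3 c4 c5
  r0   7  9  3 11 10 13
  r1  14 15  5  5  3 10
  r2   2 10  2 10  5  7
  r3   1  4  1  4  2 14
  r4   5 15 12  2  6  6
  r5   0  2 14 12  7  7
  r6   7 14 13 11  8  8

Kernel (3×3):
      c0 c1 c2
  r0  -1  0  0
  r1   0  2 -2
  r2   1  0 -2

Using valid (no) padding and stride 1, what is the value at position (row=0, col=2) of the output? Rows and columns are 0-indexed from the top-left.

The receptive field on the input at this output position is [3 11 10 / 5 5 3 / 2 10 5]. Elementwise product with the kernel and sum: 3·-1 + 5·2 + 3·-2 + 2·1 + 5·-2.

-7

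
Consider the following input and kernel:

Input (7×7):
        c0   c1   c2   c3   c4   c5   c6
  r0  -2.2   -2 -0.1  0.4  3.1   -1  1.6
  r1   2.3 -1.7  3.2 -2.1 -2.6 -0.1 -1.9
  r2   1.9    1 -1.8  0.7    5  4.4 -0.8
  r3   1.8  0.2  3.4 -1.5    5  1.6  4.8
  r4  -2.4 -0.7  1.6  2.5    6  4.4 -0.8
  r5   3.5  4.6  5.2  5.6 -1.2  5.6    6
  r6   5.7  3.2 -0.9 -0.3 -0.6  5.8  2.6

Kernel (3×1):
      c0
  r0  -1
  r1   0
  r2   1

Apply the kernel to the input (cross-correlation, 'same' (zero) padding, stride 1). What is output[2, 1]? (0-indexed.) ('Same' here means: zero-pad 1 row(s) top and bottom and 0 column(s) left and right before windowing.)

1.9

The receptive field on the zero-padded input at this output position is [-1.7 / 1 / 0.2]. Elementwise product with the kernel and sum: -1.7·-1 + 0.2·1.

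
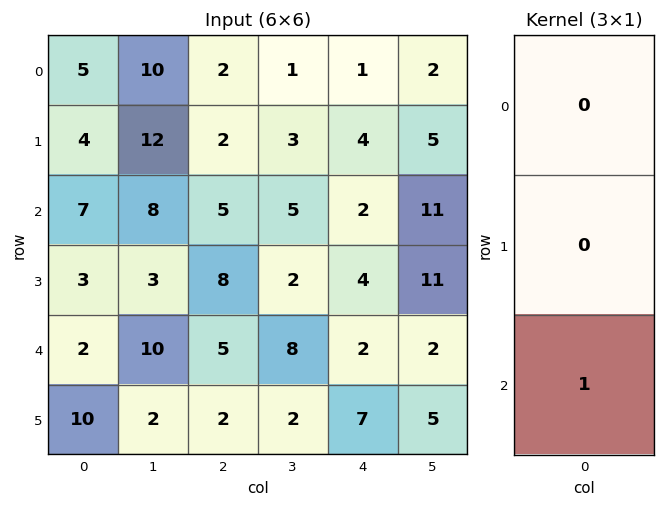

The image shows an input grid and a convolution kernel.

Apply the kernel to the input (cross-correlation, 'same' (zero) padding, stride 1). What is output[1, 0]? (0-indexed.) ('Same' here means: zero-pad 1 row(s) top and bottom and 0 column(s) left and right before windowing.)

7

The receptive field on the zero-padded input at this output position is [5 / 4 / 7]. Elementwise product with the kernel and sum: 7·1.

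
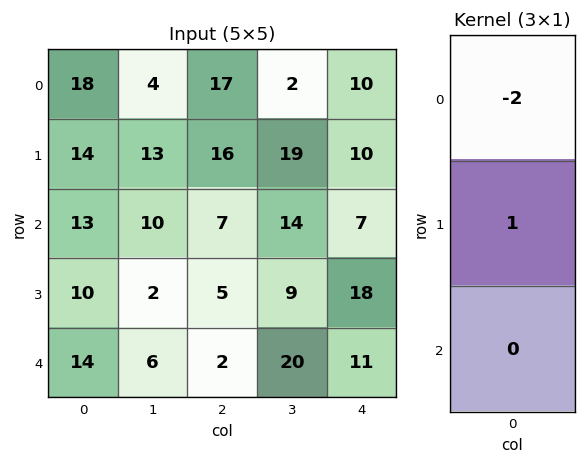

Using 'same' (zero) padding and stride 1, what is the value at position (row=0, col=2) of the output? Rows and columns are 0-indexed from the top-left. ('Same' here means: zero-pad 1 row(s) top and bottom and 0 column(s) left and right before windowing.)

17

The receptive field on the zero-padded input at this output position is [0 / 17 / 16]. Elementwise product with the kernel and sum: 0·-2 + 17·1.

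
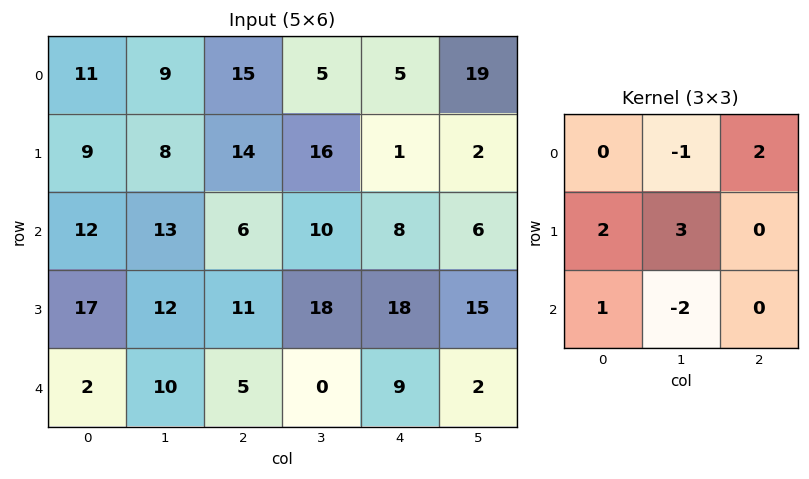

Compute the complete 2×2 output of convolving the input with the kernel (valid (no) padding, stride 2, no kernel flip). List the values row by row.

Output[0,0]: The receptive field on the input at this output position is [11 9 15 / 9 8 14 / 12 13 6]. Elementwise product with the kernel and sum: 9·-1 + 15·2 + 9·2 + 8·3 + 12·1 + 13·-2.

49 67
51 87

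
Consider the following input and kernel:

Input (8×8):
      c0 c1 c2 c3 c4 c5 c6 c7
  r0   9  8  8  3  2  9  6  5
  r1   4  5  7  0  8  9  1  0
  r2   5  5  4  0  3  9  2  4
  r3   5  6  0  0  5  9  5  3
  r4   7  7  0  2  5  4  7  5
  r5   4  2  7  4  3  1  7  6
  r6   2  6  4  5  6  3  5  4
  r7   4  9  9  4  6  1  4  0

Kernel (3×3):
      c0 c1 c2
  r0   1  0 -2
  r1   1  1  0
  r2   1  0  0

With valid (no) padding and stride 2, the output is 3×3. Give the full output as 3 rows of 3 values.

Output[0,0]: The receptive field on the input at this output position is [9 8 8 / 4 5 7 / 5 5 4]. Elementwise product with the kernel and sum: 9·1 + 8·-2 + 4·1 + 5·1 + 5·1.
Output[0,1]: The receptive field on the input at this output position is [8 3 2 / 7 0 8 / 4 0 3]. Elementwise product with the kernel and sum: 8·1 + 2·-2 + 7·1 + 0·1 + 4·1.

7 15 10
15 -2 18
15 5 1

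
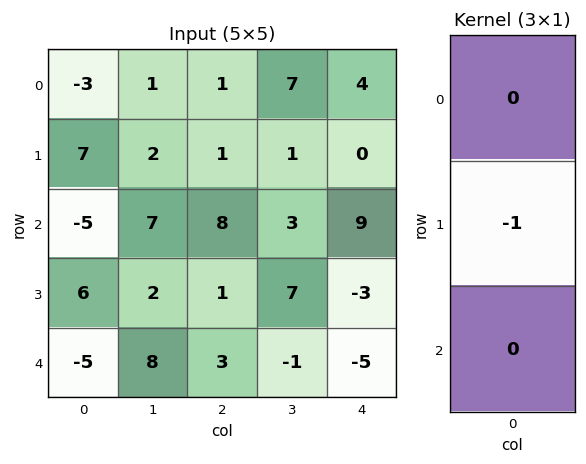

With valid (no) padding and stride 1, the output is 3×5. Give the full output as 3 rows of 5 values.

Output[0,0]: The receptive field on the input at this output position is [-3 / 7 / -5]. Elementwise product with the kernel and sum: 7·-1.
Output[0,1]: The receptive field on the input at this output position is [1 / 2 / 7]. Elementwise product with the kernel and sum: 2·-1.

-7 -2 -1 -1 0
5 -7 -8 -3 -9
-6 -2 -1 -7 3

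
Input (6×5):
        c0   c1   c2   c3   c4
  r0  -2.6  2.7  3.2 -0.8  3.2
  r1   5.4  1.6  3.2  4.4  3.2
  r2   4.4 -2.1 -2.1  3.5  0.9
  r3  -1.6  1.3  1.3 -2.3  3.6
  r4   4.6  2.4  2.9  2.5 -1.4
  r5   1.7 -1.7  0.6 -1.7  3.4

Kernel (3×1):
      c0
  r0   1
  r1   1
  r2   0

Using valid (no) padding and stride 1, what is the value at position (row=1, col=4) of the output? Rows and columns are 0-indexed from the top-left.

4.1

The receptive field on the input at this output position is [3.2 / 0.9 / 3.6]. Elementwise product with the kernel and sum: 3.2·1 + 0.9·1.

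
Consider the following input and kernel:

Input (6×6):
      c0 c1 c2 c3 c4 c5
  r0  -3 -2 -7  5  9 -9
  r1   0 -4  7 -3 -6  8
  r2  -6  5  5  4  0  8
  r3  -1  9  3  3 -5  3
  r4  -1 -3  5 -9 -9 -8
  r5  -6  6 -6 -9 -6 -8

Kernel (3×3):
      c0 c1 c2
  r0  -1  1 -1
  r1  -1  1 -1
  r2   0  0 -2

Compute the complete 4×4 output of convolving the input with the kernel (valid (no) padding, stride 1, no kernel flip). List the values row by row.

Output[0,0]: The receptive field on the input at this output position is [-3 -2 -7 / 0 -4 7 / -6 5 5]. Elementwise product with the kernel and sum: -3·-1 + -2·1 + -7·-1 + 0·-1 + -4·1 + 7·-1 + 5·-2.
Output[0,1]: The receptive field on the input at this output position is [-2 -7 5 / -4 7 -3 / 5 5 4]. Elementwise product with the kernel and sum: -2·-1 + -7·1 + 5·-1 + -4·-1 + 7·1 + -3·-1 + 4·-2.

-13 -4 -1 -14
-11 4 5 -29
3 5 22 -7
12 26 12 13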